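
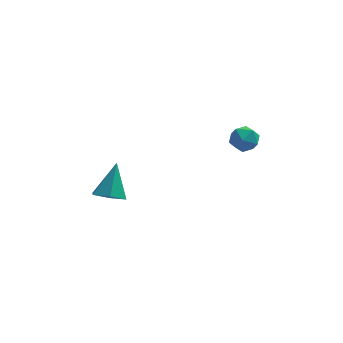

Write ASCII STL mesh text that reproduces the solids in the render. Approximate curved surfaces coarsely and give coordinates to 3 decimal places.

solid 
facet normal -0.175 -0.552 -0.815
outer loop
vertex -1.107 -0.685 -0.353
vertex -1.69 -0.951 -0.048
vertex -1.732 -0.36 -0.439
endloop
endfacet
facet normal 0.474 0.855 -0.212
outer loop
vertex -1.107 -0.685 -0.353
vertex -1.732 -0.36 -0.439
vertex -1.43 -0.129 1.168
endloop
endfacet
facet normal -0.175 -0.552 -0.815
outer loop
vertex -1.732 -0.36 -0.439
vertex -1.69 -0.951 -0.048
vertex -2.315 -0.626 -0.134
endloop
endfacet
facet normal -0.435 0.899 -0.047
outer loop
vertex -1.732 -0.36 -0.439
vertex -2.315 -0.626 -0.134
vertex -1.43 -0.129 1.168
endloop
endfacet
facet normal -0.175 -0.552 -0.815
outer loop
vertex -2.315 -0.626 -0.134
vertex -1.69 -0.951 -0.048
vertex -2.273 -1.217 0.257
endloop
endfacet
facet normal -0.842 0.255 0.475
outer loop
vertex -2.315 -0.626 -0.134
vertex -2.273 -1.217 0.257
vertex -1.43 -0.129 1.168
endloop
endfacet
facet normal -0.175 -0.552 -0.815
outer loop
vertex -2.273 -1.217 0.257
vertex -1.69 -0.951 -0.048
vertex -1.648 -1.542 0.343
endloop
endfacet
facet normal -0.341 -0.434 0.834
outer loop
vertex -2.273 -1.217 0.257
vertex -1.648 -1.542 0.343
vertex -1.43 -0.129 1.168
endloop
endfacet
facet normal -0.175 -0.552 -0.815
outer loop
vertex -1.648 -1.542 0.343
vertex -1.69 -0.951 -0.048
vertex -1.065 -1.276 0.038
endloop
endfacet
facet normal 0.568 -0.478 0.669
outer loop
vertex -1.648 -1.542 0.343
vertex -1.065 -1.276 0.038
vertex -1.43 -0.129 1.168
endloop
endfacet
facet normal -0.175 -0.552 -0.815
outer loop
vertex -1.065 -1.276 0.038
vertex -1.69 -0.951 -0.048
vertex -1.107 -0.685 -0.353
endloop
endfacet
facet normal 0.975 0.166 0.146
outer loop
vertex -1.065 -1.276 0.038
vertex -1.107 -0.685 -0.353
vertex -1.43 -0.129 1.168
endloop
endfacet
facet normal -0.493 -0.870 -0.009
outer loop
vertex 2.649 0.111 2.132
vertex 3.136 -0.162 1.816
vertex 3.128 -0.164 2.457
endloop
endfacet
facet normal -0.664 -0.487 0.567
outer loop
vertex 2.649 0.111 2.132
vertex 3.128 -0.164 2.457
vertex 2.886 0.396 2.655
endloop
endfacet
facet normal -0.928 0.138 0.345
outer loop
vertex 2.649 0.111 2.132
vertex 2.886 0.396 2.655
vertex 2.745 0.745 2.136
endloop
endfacet
facet normal -0.919 0.141 -0.368
outer loop
vertex 2.649 0.111 2.132
vertex 2.745 0.745 2.136
vertex 2.9 0.4 1.617
endloop
endfacet
facet normal -0.651 -0.481 -0.587
outer loop
vertex 2.649 0.111 2.132
vertex 2.9 0.4 1.617
vertex 3.136 -0.162 1.816
endloop
endfacet
facet normal -0.066 -0.358 0.931
outer loop
vertex 2.886 0.396 2.655
vertex 3.128 -0.164 2.457
vertex 3.52 0.3 2.663
endloop
endfacet
facet normal 0.212 -0.977 -0.000
outer loop
vertex 3.128 -0.164 2.457
vertex 3.136 -0.162 1.816
vertex 3.675 -0.045 2.144
endloop
endfacet
facet normal -0.041 -0.349 -0.936
outer loop
vertex 3.136 -0.162 1.816
vertex 2.9 0.4 1.617
vertex 3.534 0.304 1.625
endloop
endfacet
facet normal -0.476 0.660 -0.581
outer loop
vertex 2.9 0.4 1.617
vertex 2.745 0.745 2.136
vertex 3.292 0.864 1.823
endloop
endfacet
facet normal -0.491 0.655 0.574
outer loop
vertex 2.745 0.745 2.136
vertex 2.886 0.396 2.655
vertex 3.284 0.862 2.464
endloop
endfacet
facet normal 0.919 -0.141 0.368
outer loop
vertex 3.771 0.589 2.148
vertex 3.52 0.3 2.663
vertex 3.675 -0.045 2.144
endloop
endfacet
facet normal 0.928 -0.138 -0.345
outer loop
vertex 3.771 0.589 2.148
vertex 3.675 -0.045 2.144
vertex 3.534 0.304 1.625
endloop
endfacet
facet normal 0.664 0.487 -0.567
outer loop
vertex 3.771 0.589 2.148
vertex 3.534 0.304 1.625
vertex 3.292 0.864 1.823
endloop
endfacet
facet normal 0.493 0.870 0.009
outer loop
vertex 3.771 0.589 2.148
vertex 3.292 0.864 1.823
vertex 3.284 0.862 2.464
endloop
endfacet
facet normal 0.651 0.481 0.587
outer loop
vertex 3.771 0.589 2.148
vertex 3.284 0.862 2.464
vertex 3.52 0.3 2.663
endloop
endfacet
facet normal 0.476 -0.660 0.581
outer loop
vertex 3.675 -0.045 2.144
vertex 3.52 0.3 2.663
vertex 3.128 -0.164 2.457
endloop
endfacet
facet normal 0.491 -0.655 -0.574
outer loop
vertex 3.534 0.304 1.625
vertex 3.675 -0.045 2.144
vertex 3.136 -0.162 1.816
endloop
endfacet
facet normal 0.066 0.358 -0.931
outer loop
vertex 3.292 0.864 1.823
vertex 3.534 0.304 1.625
vertex 2.9 0.4 1.617
endloop
endfacet
facet normal -0.212 0.977 0.000
outer loop
vertex 3.284 0.862 2.464
vertex 3.292 0.864 1.823
vertex 2.745 0.745 2.136
endloop
endfacet
facet normal 0.041 0.349 0.936
outer loop
vertex 3.52 0.3 2.663
vertex 3.284 0.862 2.464
vertex 2.886 0.396 2.655
endloop
endfacet

endsolid


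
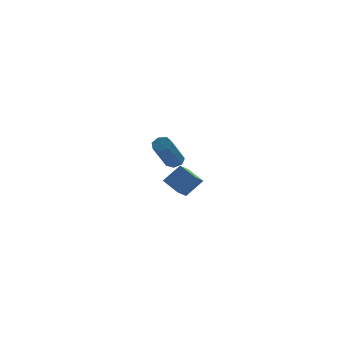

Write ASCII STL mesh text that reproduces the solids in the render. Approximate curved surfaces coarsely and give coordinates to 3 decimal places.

solid 
facet normal -0.552 0.732 0.399
outer loop
vertex -0.056 -3.367 0.747
vertex 0.73 -3.242 1.605
vertex 0.379 -2.775 0.263
endloop
endfacet
facet normal -0.672 -0.106 -0.733
outer loop
vertex 0.97 -3.558 -0.165
vertex -0.056 -3.367 0.747
vertex 0.379 -2.775 0.263
endloop
endfacet
facet normal -0.552 0.732 0.399
outer loop
vertex 0.379 -2.775 0.263
vertex 0.73 -3.242 1.605
vertex 1.165 -2.65 1.121
endloop
endfacet
facet normal 0.494 0.673 -0.550
outer loop
vertex 1.165 -2.65 1.121
vertex 0.97 -3.558 -0.165
vertex 0.379 -2.775 0.263
endloop
endfacet
facet normal -0.494 -0.673 0.550
outer loop
vertex -0.056 -3.367 0.747
vertex 1.321 -4.025 1.177
vertex 0.73 -3.242 1.605
endloop
endfacet
facet normal -0.672 -0.106 -0.733
outer loop
vertex 0.535 -4.15 0.319
vertex -0.056 -3.367 0.747
vertex 0.97 -3.558 -0.165
endloop
endfacet
facet normal -0.494 -0.673 0.550
outer loop
vertex 0.535 -4.15 0.319
vertex 1.321 -4.025 1.177
vertex -0.056 -3.367 0.747
endloop
endfacet
facet normal 0.672 0.106 0.733
outer loop
vertex 0.73 -3.242 1.605
vertex 1.321 -4.025 1.177
vertex 1.165 -2.65 1.121
endloop
endfacet
facet normal 0.494 0.673 -0.550
outer loop
vertex 1.756 -3.433 0.693
vertex 0.97 -3.558 -0.165
vertex 1.165 -2.65 1.121
endloop
endfacet
facet normal 0.672 0.106 0.733
outer loop
vertex 1.165 -2.65 1.121
vertex 1.321 -4.025 1.177
vertex 1.756 -3.433 0.693
endloop
endfacet
facet normal 0.552 -0.732 -0.399
outer loop
vertex 1.756 -3.433 0.693
vertex 0.535 -4.15 0.319
vertex 0.97 -3.558 -0.165
endloop
endfacet
facet normal 0.552 -0.732 -0.399
outer loop
vertex 1.321 -4.025 1.177
vertex 0.535 -4.15 0.319
vertex 1.756 -3.433 0.693
endloop
endfacet
facet normal 0.359 0.537 -0.764
outer loop
vertex 1.531 3.183 -0.36
vertex 1.046 3.268 -0.528
vertex 1.329 3.551 -0.196
endloop
endfacet
facet normal 0.819 0.211 0.534
outer loop
vertex 1.531 3.183 -0.36
vertex 1.329 3.551 -0.196
vertex 0.799 2.087 1.196
endloop
endfacet
facet normal 0.818 0.212 0.534
outer loop
vertex 0.799 2.087 1.196
vertex 1.329 3.551 -0.196
vertex 0.596 2.455 1.361
endloop
endfacet
facet normal -0.358 -0.539 0.762
outer loop
vertex 0.799 2.087 1.196
vertex 0.596 2.455 1.361
vertex 0.314 2.172 1.028
endloop
endfacet
facet normal 0.360 0.536 -0.764
outer loop
vertex 1.329 3.551 -0.196
vertex 1.046 3.268 -0.528
vertex 0.914 3.707 -0.282
endloop
endfacet
facet normal 0.161 0.770 0.618
outer loop
vertex 1.329 3.551 -0.196
vertex 0.914 3.707 -0.282
vertex 0.596 2.455 1.361
endloop
endfacet
facet normal 0.160 0.770 0.618
outer loop
vertex 0.596 2.455 1.361
vertex 0.914 3.707 -0.282
vertex 0.181 2.61 1.275
endloop
endfacet
facet normal -0.359 -0.539 0.762
outer loop
vertex 0.596 2.455 1.361
vertex 0.181 2.61 1.275
vertex 0.314 2.172 1.028
endloop
endfacet
facet normal 0.359 0.536 -0.764
outer loop
vertex 0.914 3.707 -0.282
vertex 1.046 3.268 -0.528
vertex 0.598 3.532 -0.553
endloop
endfacet
facet normal -0.618 0.749 0.237
outer loop
vertex 0.914 3.707 -0.282
vertex 0.598 3.532 -0.553
vertex 0.181 2.61 1.275
endloop
endfacet
facet normal -0.620 0.748 0.236
outer loop
vertex 0.181 2.61 1.275
vertex 0.598 3.532 -0.553
vertex -0.134 2.435 1.003
endloop
endfacet
facet normal -0.359 -0.539 0.762
outer loop
vertex 0.181 2.61 1.275
vertex -0.134 2.435 1.003
vertex 0.314 2.172 1.028
endloop
endfacet
facet normal 0.359 0.537 -0.763
outer loop
vertex 0.598 3.532 -0.553
vertex 1.046 3.268 -0.528
vertex 0.62 3.158 -0.806
endloop
endfacet
facet normal -0.932 0.164 -0.323
outer loop
vertex 0.598 3.532 -0.553
vertex 0.62 3.158 -0.806
vertex -0.134 2.435 1.003
endloop
endfacet
facet normal -0.932 0.163 -0.323
outer loop
vertex -0.134 2.435 1.003
vertex 0.62 3.158 -0.806
vertex -0.112 2.062 0.751
endloop
endfacet
facet normal -0.358 -0.537 0.764
outer loop
vertex -0.134 2.435 1.003
vertex -0.112 2.062 0.751
vertex 0.314 2.172 1.028
endloop
endfacet
facet normal 0.359 0.538 -0.763
outer loop
vertex 0.62 3.158 -0.806
vertex 1.046 3.268 -0.528
vertex 0.963 2.868 -0.849
endloop
endfacet
facet normal -0.542 -0.546 -0.639
outer loop
vertex 0.62 3.158 -0.806
vertex 0.963 2.868 -0.849
vertex -0.112 2.062 0.751
endloop
endfacet
facet normal -0.544 -0.544 -0.639
outer loop
vertex -0.112 2.062 0.751
vertex 0.963 2.868 -0.849
vertex 0.231 1.771 0.707
endloop
endfacet
facet normal -0.358 -0.537 0.764
outer loop
vertex -0.112 2.062 0.751
vertex 0.231 1.771 0.707
vertex 0.314 2.172 1.028
endloop
endfacet
facet normal 0.358 0.538 -0.763
outer loop
vertex 0.963 2.868 -0.849
vertex 1.046 3.268 -0.528
vertex 1.368 2.879 -0.651
endloop
endfacet
facet normal 0.255 -0.843 -0.474
outer loop
vertex 0.963 2.868 -0.849
vertex 1.368 2.879 -0.651
vertex 0.231 1.771 0.707
endloop
endfacet
facet normal 0.255 -0.843 -0.474
outer loop
vertex 0.231 1.771 0.707
vertex 1.368 2.879 -0.651
vertex 0.636 1.782 0.905
endloop
endfacet
facet normal -0.359 -0.537 0.764
outer loop
vertex 0.231 1.771 0.707
vertex 0.636 1.782 0.905
vertex 0.314 2.172 1.028
endloop
endfacet
facet normal 0.359 0.538 -0.763
outer loop
vertex 1.368 2.879 -0.651
vertex 1.046 3.268 -0.528
vertex 1.531 3.183 -0.36
endloop
endfacet
facet normal 0.861 -0.507 0.047
outer loop
vertex 1.368 2.879 -0.651
vertex 1.531 3.183 -0.36
vertex 0.636 1.782 0.905
endloop
endfacet
facet normal 0.861 -0.506 0.048
outer loop
vertex 0.636 1.782 0.905
vertex 1.531 3.183 -0.36
vertex 0.799 2.087 1.196
endloop
endfacet
facet normal -0.359 -0.537 0.764
outer loop
vertex 0.636 1.782 0.905
vertex 0.799 2.087 1.196
vertex 0.314 2.172 1.028
endloop
endfacet

endsolid


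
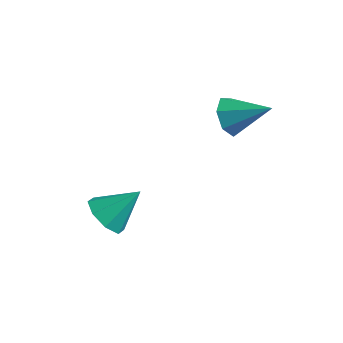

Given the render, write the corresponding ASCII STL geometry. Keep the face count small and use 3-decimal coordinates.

solid 
facet normal -0.504 -0.566 -0.653
outer loop
vertex -3.592 -2.316 -4.089
vertex -4.433 -1.908 -3.794
vertex -3.768 -1.704 -4.484
endloop
endfacet
facet normal 0.970 0.159 -0.185
outer loop
vertex -3.592 -2.316 -4.089
vertex -3.768 -1.704 -4.484
vertex -3.547 -0.912 -2.646
endloop
endfacet
facet normal -0.503 -0.566 -0.653
outer loop
vertex -3.768 -1.704 -4.484
vertex -4.433 -1.908 -3.794
vertex -4.333 -1.211 -4.476
endloop
endfacet
facet normal 0.606 0.701 -0.375
outer loop
vertex -3.768 -1.704 -4.484
vertex -4.333 -1.211 -4.476
vertex -3.547 -0.912 -2.646
endloop
endfacet
facet normal -0.503 -0.566 -0.653
outer loop
vertex -4.333 -1.211 -4.476
vertex -4.433 -1.908 -3.794
vertex -4.957 -1.127 -4.068
endloop
endfacet
facet normal 0.021 0.985 -0.170
outer loop
vertex -4.333 -1.211 -4.476
vertex -4.957 -1.127 -4.068
vertex -3.547 -0.912 -2.646
endloop
endfacet
facet normal -0.503 -0.566 -0.653
outer loop
vertex -4.957 -1.127 -4.068
vertex -4.433 -1.908 -3.794
vertex -5.274 -1.5 -3.5
endloop
endfacet
facet normal -0.440 0.843 0.308
outer loop
vertex -4.957 -1.127 -4.068
vertex -5.274 -1.5 -3.5
vertex -3.547 -0.912 -2.646
endloop
endfacet
facet normal -0.503 -0.567 -0.652
outer loop
vertex -5.274 -1.5 -3.5
vertex -4.433 -1.908 -3.794
vertex -5.098 -2.112 -3.104
endloop
endfacet
facet normal -0.509 0.360 0.782
outer loop
vertex -5.274 -1.5 -3.5
vertex -5.098 -2.112 -3.104
vertex -3.547 -0.912 -2.646
endloop
endfacet
facet normal -0.504 -0.566 -0.653
outer loop
vertex -5.098 -2.112 -3.104
vertex -4.433 -1.908 -3.794
vertex -4.533 -2.605 -3.113
endloop
endfacet
facet normal -0.145 -0.184 0.972
outer loop
vertex -5.098 -2.112 -3.104
vertex -4.533 -2.605 -3.113
vertex -3.547 -0.912 -2.646
endloop
endfacet
facet normal -0.504 -0.566 -0.653
outer loop
vertex -4.533 -2.605 -3.113
vertex -4.433 -1.908 -3.794
vertex -3.909 -2.69 -3.521
endloop
endfacet
facet normal 0.438 -0.467 0.768
outer loop
vertex -4.533 -2.605 -3.113
vertex -3.909 -2.69 -3.521
vertex -3.547 -0.912 -2.646
endloop
endfacet
facet normal -0.503 -0.565 -0.653
outer loop
vertex -3.909 -2.69 -3.521
vertex -4.433 -1.908 -3.794
vertex -3.592 -2.316 -4.089
endloop
endfacet
facet normal 0.901 -0.325 0.288
outer loop
vertex -3.909 -2.69 -3.521
vertex -3.592 -2.316 -4.089
vertex -3.547 -0.912 -2.646
endloop
endfacet
facet normal -0.832 -0.251 -0.494
outer loop
vertex -1.566 2.98 -0.953
vertex -1.954 2.726 -0.17
vertex -1.964 3.543 -0.569
endloop
endfacet
facet normal 0.546 0.700 -0.460
outer loop
vertex -1.566 2.98 -0.953
vertex -1.964 3.543 -0.569
vertex -0.406 3.194 0.75
endloop
endfacet
facet normal -0.832 -0.252 -0.495
outer loop
vertex -1.964 3.543 -0.569
vertex -1.954 2.726 -0.17
vertex -2.355 3.491 0.115
endloop
endfacet
facet normal 0.106 0.985 0.135
outer loop
vertex -1.964 3.543 -0.569
vertex -2.355 3.491 0.115
vertex -0.406 3.194 0.75
endloop
endfacet
facet normal -0.832 -0.252 -0.494
outer loop
vertex -2.355 3.491 0.115
vertex -1.954 2.726 -0.17
vertex -2.444 2.863 0.585
endloop
endfacet
facet normal -0.161 0.606 0.779
outer loop
vertex -2.355 3.491 0.115
vertex -2.444 2.863 0.585
vertex -0.406 3.194 0.75
endloop
endfacet
facet normal -0.832 -0.252 -0.494
outer loop
vertex -2.444 2.863 0.585
vertex -1.954 2.726 -0.17
vertex -2.164 2.131 0.487
endloop
endfacet
facet normal -0.055 -0.153 0.987
outer loop
vertex -2.444 2.863 0.585
vertex -2.164 2.131 0.487
vertex -0.406 3.194 0.75
endloop
endfacet
facet normal -0.832 -0.252 -0.494
outer loop
vertex -2.164 2.131 0.487
vertex -1.954 2.726 -0.17
vertex -1.726 1.847 -0.106
endloop
endfacet
facet normal 0.346 -0.721 0.601
outer loop
vertex -2.164 2.131 0.487
vertex -1.726 1.847 -0.106
vertex -0.406 3.194 0.75
endloop
endfacet
facet normal -0.832 -0.252 -0.494
outer loop
vertex -1.726 1.847 -0.106
vertex -1.954 2.726 -0.17
vertex -1.46 2.225 -0.746
endloop
endfacet
facet normal 0.739 -0.668 -0.088
outer loop
vertex -1.726 1.847 -0.106
vertex -1.46 2.225 -0.746
vertex -0.406 3.194 0.75
endloop
endfacet
facet normal -0.832 -0.252 -0.494
outer loop
vertex -1.46 2.225 -0.746
vertex -1.954 2.726 -0.17
vertex -1.566 2.98 -0.953
endloop
endfacet
facet normal 0.828 -0.037 -0.559
outer loop
vertex -1.46 2.225 -0.746
vertex -1.566 2.98 -0.953
vertex -0.406 3.194 0.75
endloop
endfacet

endsolid


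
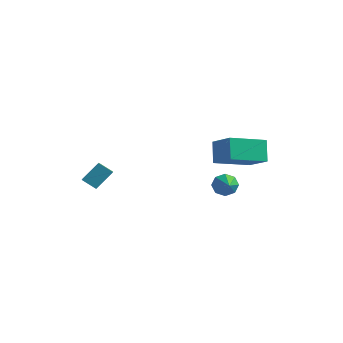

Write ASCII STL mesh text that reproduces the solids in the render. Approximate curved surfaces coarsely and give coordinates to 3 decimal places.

solid 
facet normal -0.497 -0.824 0.274
outer loop
vertex 3.262 0.707 3.152
vertex 2.799 1.357 4.266
vertex 1.911 1.233 2.284
endloop
endfacet
facet normal 0.337 -0.475 -0.813
outer loop
vertex 2.981 3.003 1.694
vertex 3.262 0.707 3.152
vertex 1.911 1.233 2.284
endloop
endfacet
facet normal -0.498 -0.823 0.274
outer loop
vertex 1.911 1.233 2.284
vertex 2.799 1.357 4.266
vertex 1.449 1.884 3.398
endloop
endfacet
facet normal -0.799 0.312 -0.514
outer loop
vertex 1.449 1.884 3.398
vertex 2.981 3.003 1.694
vertex 1.911 1.233 2.284
endloop
endfacet
facet normal 0.799 -0.312 0.514
outer loop
vertex 3.262 0.707 3.152
vertex 3.869 3.127 3.676
vertex 2.799 1.357 4.266
endloop
endfacet
facet normal 0.337 -0.475 -0.813
outer loop
vertex 4.331 2.476 2.562
vertex 3.262 0.707 3.152
vertex 2.981 3.003 1.694
endloop
endfacet
facet normal 0.799 -0.312 0.514
outer loop
vertex 4.331 2.476 2.562
vertex 3.869 3.127 3.676
vertex 3.262 0.707 3.152
endloop
endfacet
facet normal -0.337 0.475 0.813
outer loop
vertex 2.799 1.357 4.266
vertex 3.869 3.127 3.676
vertex 1.449 1.884 3.398
endloop
endfacet
facet normal -0.799 0.312 -0.514
outer loop
vertex 2.518 3.653 2.808
vertex 2.981 3.003 1.694
vertex 1.449 1.884 3.398
endloop
endfacet
facet normal -0.337 0.475 0.813
outer loop
vertex 1.449 1.884 3.398
vertex 3.869 3.127 3.676
vertex 2.518 3.653 2.808
endloop
endfacet
facet normal 0.497 0.823 -0.274
outer loop
vertex 2.518 3.653 2.808
vertex 4.331 2.476 2.562
vertex 2.981 3.003 1.694
endloop
endfacet
facet normal 0.497 0.823 -0.275
outer loop
vertex 3.869 3.127 3.676
vertex 4.331 2.476 2.562
vertex 2.518 3.653 2.808
endloop
endfacet
facet normal -0.628 0.658 -0.415
outer loop
vertex 2.088 3.051 -0.605
vertex 1.59 2.888 -0.111
vertex 2.125 3.369 -0.157
endloop
endfacet
facet normal 0.982 0.106 -0.156
outer loop
vertex 2.088 3.051 -0.605
vertex 2.125 3.369 -0.157
vertex 2.35 2.092 0.391
endloop
endfacet
facet normal -0.628 0.659 -0.415
outer loop
vertex 2.125 3.369 -0.157
vertex 1.59 2.888 -0.111
vertex 1.848 3.405 0.319
endloop
endfacet
facet normal 0.824 0.340 0.454
outer loop
vertex 2.125 3.369 -0.157
vertex 1.848 3.405 0.319
vertex 2.35 2.092 0.391
endloop
endfacet
facet normal -0.626 0.659 -0.416
outer loop
vertex 1.848 3.405 0.319
vertex 1.59 2.888 -0.111
vertex 1.42 3.139 0.542
endloop
endfacet
facet normal 0.360 0.188 0.914
outer loop
vertex 1.848 3.405 0.319
vertex 1.42 3.139 0.542
vertex 2.35 2.092 0.391
endloop
endfacet
facet normal -0.627 0.658 -0.416
outer loop
vertex 1.42 3.139 0.542
vertex 1.59 2.888 -0.111
vertex 1.092 2.726 0.383
endloop
endfacet
facet normal -0.137 -0.259 0.956
outer loop
vertex 1.42 3.139 0.542
vertex 1.092 2.726 0.383
vertex 2.35 2.092 0.391
endloop
endfacet
facet normal -0.627 0.659 -0.416
outer loop
vertex 1.092 2.726 0.383
vertex 1.59 2.888 -0.111
vertex 1.056 2.408 -0.066
endloop
endfacet
facet normal -0.377 -0.741 0.555
outer loop
vertex 1.092 2.726 0.383
vertex 1.056 2.408 -0.066
vertex 2.35 2.092 0.391
endloop
endfacet
facet normal -0.627 0.659 -0.416
outer loop
vertex 1.056 2.408 -0.066
vertex 1.59 2.888 -0.111
vertex 1.333 2.372 -0.541
endloop
endfacet
facet normal -0.219 -0.974 -0.054
outer loop
vertex 1.056 2.408 -0.066
vertex 1.333 2.372 -0.541
vertex 2.35 2.092 0.391
endloop
endfacet
facet normal -0.628 0.658 -0.415
outer loop
vertex 1.333 2.372 -0.541
vertex 1.59 2.888 -0.111
vertex 1.76 2.638 -0.765
endloop
endfacet
facet normal 0.244 -0.823 -0.513
outer loop
vertex 1.333 2.372 -0.541
vertex 1.76 2.638 -0.765
vertex 2.35 2.092 0.391
endloop
endfacet
facet normal -0.627 0.659 -0.415
outer loop
vertex 1.76 2.638 -0.765
vertex 1.59 2.888 -0.111
vertex 2.088 3.051 -0.605
endloop
endfacet
facet normal 0.742 -0.374 -0.556
outer loop
vertex 1.76 2.638 -0.765
vertex 2.088 3.051 -0.605
vertex 2.35 2.092 0.391
endloop
endfacet
facet normal -0.528 0.733 -0.429
outer loop
vertex -4.134 -1.661 0.613
vertex -3.709 -0.805 1.553
vertex -3.401 -1.443 0.084
endloop
endfacet
facet normal -0.317 -0.638 -0.702
outer loop
vertex -2.831 -2.235 0.547
vertex -4.134 -1.661 0.613
vertex -3.401 -1.443 0.084
endloop
endfacet
facet normal -0.528 0.733 -0.429
outer loop
vertex -3.401 -1.443 0.084
vertex -3.709 -0.805 1.553
vertex -2.976 -0.587 1.024
endloop
endfacet
facet normal 0.788 0.234 -0.569
outer loop
vertex -2.976 -0.587 1.024
vertex -2.831 -2.235 0.547
vertex -3.401 -1.443 0.084
endloop
endfacet
facet normal -0.788 -0.234 0.569
outer loop
vertex -4.134 -1.661 0.613
vertex -3.139 -1.597 2.016
vertex -3.709 -0.805 1.553
endloop
endfacet
facet normal -0.317 -0.638 -0.702
outer loop
vertex -3.564 -2.453 1.076
vertex -4.134 -1.661 0.613
vertex -2.831 -2.235 0.547
endloop
endfacet
facet normal -0.788 -0.234 0.569
outer loop
vertex -3.564 -2.453 1.076
vertex -3.139 -1.597 2.016
vertex -4.134 -1.661 0.613
endloop
endfacet
facet normal 0.317 0.638 0.702
outer loop
vertex -3.709 -0.805 1.553
vertex -3.139 -1.597 2.016
vertex -2.976 -0.587 1.024
endloop
endfacet
facet normal 0.788 0.234 -0.569
outer loop
vertex -2.406 -1.379 1.487
vertex -2.831 -2.235 0.547
vertex -2.976 -0.587 1.024
endloop
endfacet
facet normal 0.317 0.638 0.702
outer loop
vertex -2.976 -0.587 1.024
vertex -3.139 -1.597 2.016
vertex -2.406 -1.379 1.487
endloop
endfacet
facet normal 0.528 -0.733 0.429
outer loop
vertex -2.406 -1.379 1.487
vertex -3.564 -2.453 1.076
vertex -2.831 -2.235 0.547
endloop
endfacet
facet normal 0.528 -0.733 0.429
outer loop
vertex -3.139 -1.597 2.016
vertex -3.564 -2.453 1.076
vertex -2.406 -1.379 1.487
endloop
endfacet

endsolid


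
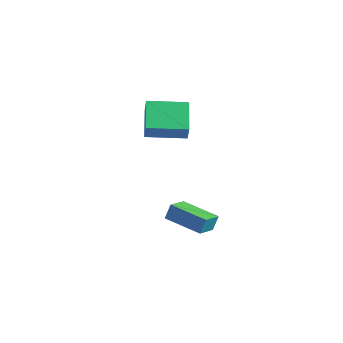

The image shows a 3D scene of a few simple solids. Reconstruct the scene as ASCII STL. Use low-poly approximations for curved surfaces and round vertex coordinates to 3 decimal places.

solid 
facet normal -0.979 -0.143 0.148
outer loop
vertex -1.79 -2.238 -2.492
vertex -2.031 -1.037 -2.926
vertex -1.873 -2.568 -3.358
endloop
endfacet
facet normal 0.186 -0.924 0.334
outer loop
vertex 0.211 -2.263 -3.674
vertex -1.79 -2.238 -2.492
vertex -1.873 -2.568 -3.358
endloop
endfacet
facet normal -0.979 -0.143 0.148
outer loop
vertex -1.873 -2.568 -3.358
vertex -2.031 -1.037 -2.926
vertex -2.114 -1.366 -3.792
endloop
endfacet
facet normal -0.089 -0.354 -0.931
outer loop
vertex -2.114 -1.366 -3.792
vertex 0.211 -2.263 -3.674
vertex -1.873 -2.568 -3.358
endloop
endfacet
facet normal 0.089 0.354 0.931
outer loop
vertex -1.79 -2.238 -2.492
vertex 0.053 -0.732 -3.242
vertex -2.031 -1.037 -2.926
endloop
endfacet
facet normal 0.185 -0.924 0.333
outer loop
vertex 0.294 -1.934 -2.808
vertex -1.79 -2.238 -2.492
vertex 0.211 -2.263 -3.674
endloop
endfacet
facet normal 0.090 0.354 0.931
outer loop
vertex 0.294 -1.934 -2.808
vertex 0.053 -0.732 -3.242
vertex -1.79 -2.238 -2.492
endloop
endfacet
facet normal -0.186 0.924 -0.333
outer loop
vertex -2.031 -1.037 -2.926
vertex 0.053 -0.732 -3.242
vertex -2.114 -1.366 -3.792
endloop
endfacet
facet normal -0.089 -0.354 -0.931
outer loop
vertex -0.03 -1.062 -4.108
vertex 0.211 -2.263 -3.674
vertex -2.114 -1.366 -3.792
endloop
endfacet
facet normal -0.185 0.924 -0.334
outer loop
vertex -2.114 -1.366 -3.792
vertex 0.053 -0.732 -3.242
vertex -0.03 -1.062 -4.108
endloop
endfacet
facet normal 0.979 0.143 -0.148
outer loop
vertex -0.03 -1.062 -4.108
vertex 0.294 -1.934 -2.808
vertex 0.211 -2.263 -3.674
endloop
endfacet
facet normal 0.979 0.143 -0.148
outer loop
vertex 0.053 -0.732 -3.242
vertex 0.294 -1.934 -2.808
vertex -0.03 -1.062 -4.108
endloop
endfacet
facet normal -0.600 0.646 0.472
outer loop
vertex -3.621 -2.028 4.16
vertex -2.133 -0.539 4.015
vertex -4.01 -1.728 3.254
endloop
endfacet
facet normal -0.705 -0.706 0.069
outer loop
vertex -2.827 -3.001 2.325
vertex -3.621 -2.028 4.16
vertex -4.01 -1.728 3.254
endloop
endfacet
facet normal -0.600 0.646 0.471
outer loop
vertex -4.01 -1.728 3.254
vertex -2.133 -0.539 4.015
vertex -2.521 -0.239 3.109
endloop
endfacet
facet normal -0.377 0.291 -0.879
outer loop
vertex -2.521 -0.239 3.109
vertex -2.827 -3.001 2.325
vertex -4.01 -1.728 3.254
endloop
endfacet
facet normal 0.377 -0.291 0.879
outer loop
vertex -3.621 -2.028 4.16
vertex -0.95 -1.812 3.086
vertex -2.133 -0.539 4.015
endloop
endfacet
facet normal -0.706 -0.705 0.069
outer loop
vertex -2.439 -3.301 3.231
vertex -3.621 -2.028 4.16
vertex -2.827 -3.001 2.325
endloop
endfacet
facet normal 0.377 -0.291 0.879
outer loop
vertex -2.439 -3.301 3.231
vertex -0.95 -1.812 3.086
vertex -3.621 -2.028 4.16
endloop
endfacet
facet normal 0.705 0.705 -0.068
outer loop
vertex -2.133 -0.539 4.015
vertex -0.95 -1.812 3.086
vertex -2.521 -0.239 3.109
endloop
endfacet
facet normal -0.377 0.291 -0.879
outer loop
vertex -1.339 -1.512 2.18
vertex -2.827 -3.001 2.325
vertex -2.521 -0.239 3.109
endloop
endfacet
facet normal 0.705 0.705 -0.069
outer loop
vertex -2.521 -0.239 3.109
vertex -0.95 -1.812 3.086
vertex -1.339 -1.512 2.18
endloop
endfacet
facet normal 0.601 -0.646 -0.471
outer loop
vertex -1.339 -1.512 2.18
vertex -2.439 -3.301 3.231
vertex -2.827 -3.001 2.325
endloop
endfacet
facet normal 0.600 -0.646 -0.472
outer loop
vertex -0.95 -1.812 3.086
vertex -2.439 -3.301 3.231
vertex -1.339 -1.512 2.18
endloop
endfacet

endsolid


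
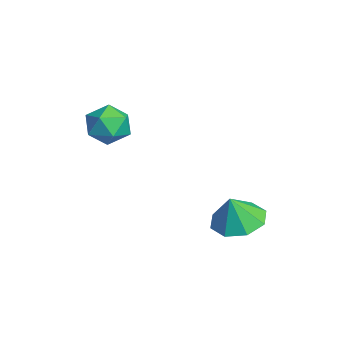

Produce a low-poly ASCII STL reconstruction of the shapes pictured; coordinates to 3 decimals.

solid 
facet normal 0.293 0.140 0.946
outer loop
vertex -2.898 -2.692 2.042
vertex -3.506 -3.109 2.292
vertex -2.83 -3.462 2.135
endloop
endfacet
facet normal 0.852 0.136 0.505
outer loop
vertex -2.898 -2.692 2.042
vertex -2.83 -3.462 2.135
vertex -2.517 -3.116 1.513
endloop
endfacet
facet normal 0.757 0.653 0.022
outer loop
vertex -2.898 -2.692 2.042
vertex -2.517 -3.116 1.513
vertex -2.999 -2.549 1.284
endloop
endfacet
facet normal 0.137 0.977 0.166
outer loop
vertex -2.898 -2.692 2.042
vertex -2.999 -2.549 1.284
vertex -3.611 -2.545 1.766
endloop
endfacet
facet normal -0.149 0.659 0.737
outer loop
vertex -2.898 -2.692 2.042
vertex -3.611 -2.545 1.766
vertex -3.506 -3.109 2.292
endloop
endfacet
facet normal 0.858 -0.489 0.160
outer loop
vertex -2.517 -3.116 1.513
vertex -2.83 -3.462 2.135
vertex -2.889 -3.795 1.434
endloop
endfacet
facet normal -0.049 -0.483 0.875
outer loop
vertex -2.83 -3.462 2.135
vertex -3.506 -3.109 2.292
vertex -3.501 -3.791 1.916
endloop
endfacet
facet normal -0.765 0.357 0.536
outer loop
vertex -3.506 -3.109 2.292
vertex -3.611 -2.545 1.766
vertex -3.983 -3.224 1.687
endloop
endfacet
facet normal -0.300 0.871 -0.389
outer loop
vertex -3.611 -2.545 1.766
vertex -2.999 -2.549 1.284
vertex -3.67 -2.878 1.065
endloop
endfacet
facet normal 0.703 0.347 -0.620
outer loop
vertex -2.999 -2.549 1.284
vertex -2.517 -3.116 1.513
vertex -2.994 -3.231 0.908
endloop
endfacet
facet normal -0.137 -0.977 -0.166
outer loop
vertex -3.602 -3.648 1.158
vertex -2.889 -3.795 1.434
vertex -3.501 -3.791 1.916
endloop
endfacet
facet normal -0.757 -0.653 -0.022
outer loop
vertex -3.602 -3.648 1.158
vertex -3.501 -3.791 1.916
vertex -3.983 -3.224 1.687
endloop
endfacet
facet normal -0.852 -0.136 -0.505
outer loop
vertex -3.602 -3.648 1.158
vertex -3.983 -3.224 1.687
vertex -3.67 -2.878 1.065
endloop
endfacet
facet normal -0.293 -0.140 -0.946
outer loop
vertex -3.602 -3.648 1.158
vertex -3.67 -2.878 1.065
vertex -2.994 -3.231 0.908
endloop
endfacet
facet normal 0.149 -0.659 -0.737
outer loop
vertex -3.602 -3.648 1.158
vertex -2.994 -3.231 0.908
vertex -2.889 -3.795 1.434
endloop
endfacet
facet normal 0.300 -0.871 0.389
outer loop
vertex -3.501 -3.791 1.916
vertex -2.889 -3.795 1.434
vertex -2.83 -3.462 2.135
endloop
endfacet
facet normal -0.703 -0.347 0.620
outer loop
vertex -3.983 -3.224 1.687
vertex -3.501 -3.791 1.916
vertex -3.506 -3.109 2.292
endloop
endfacet
facet normal -0.858 0.489 -0.160
outer loop
vertex -3.67 -2.878 1.065
vertex -3.983 -3.224 1.687
vertex -3.611 -2.545 1.766
endloop
endfacet
facet normal 0.049 0.483 -0.875
outer loop
vertex -2.994 -3.231 0.908
vertex -3.67 -2.878 1.065
vertex -2.999 -2.549 1.284
endloop
endfacet
facet normal 0.765 -0.357 -0.536
outer loop
vertex -2.889 -3.795 1.434
vertex -2.994 -3.231 0.908
vertex -2.517 -3.116 1.513
endloop
endfacet
facet normal -0.172 0.274 -0.946
outer loop
vertex 0.234 0.277 -1.237
vertex -0.601 0.185 -1.112
vertex -0.048 0.825 -1.027
endloop
endfacet
facet normal 0.814 0.211 0.542
outer loop
vertex 0.234 0.277 -1.237
vertex -0.048 0.825 -1.027
vertex -0.419 -0.105 -0.108
endloop
endfacet
facet normal -0.172 0.274 -0.946
outer loop
vertex -0.048 0.825 -1.027
vertex -0.601 0.185 -1.112
vertex -0.654 0.997 -0.867
endloop
endfacet
facet normal 0.358 0.580 0.732
outer loop
vertex -0.048 0.825 -1.027
vertex -0.654 0.997 -0.867
vertex -0.419 -0.105 -0.108
endloop
endfacet
facet normal -0.172 0.274 -0.946
outer loop
vertex -0.654 0.997 -0.867
vertex -0.601 0.185 -1.112
vertex -1.23 0.694 -0.85
endloop
endfacet
facet normal -0.246 0.514 0.822
outer loop
vertex -0.654 0.997 -0.867
vertex -1.23 0.694 -0.85
vertex -0.419 -0.105 -0.108
endloop
endfacet
facet normal -0.173 0.274 -0.946
outer loop
vertex -1.23 0.694 -0.85
vertex -0.601 0.185 -1.112
vertex -1.437 0.093 -0.986
endloop
endfacet
facet normal -0.647 0.050 0.761
outer loop
vertex -1.23 0.694 -0.85
vertex -1.437 0.093 -0.986
vertex -0.419 -0.105 -0.108
endloop
endfacet
facet normal -0.173 0.274 -0.946
outer loop
vertex -1.437 0.093 -0.986
vertex -0.601 0.185 -1.112
vertex -1.155 -0.455 -1.196
endloop
endfacet
facet normal -0.608 -0.537 0.584
outer loop
vertex -1.437 0.093 -0.986
vertex -1.155 -0.455 -1.196
vertex -0.419 -0.105 -0.108
endloop
endfacet
facet normal -0.172 0.273 -0.946
outer loop
vertex -1.155 -0.455 -1.196
vertex -0.601 0.185 -1.112
vertex -0.548 -0.627 -1.356
endloop
endfacet
facet normal -0.153 -0.906 0.395
outer loop
vertex -1.155 -0.455 -1.196
vertex -0.548 -0.627 -1.356
vertex -0.419 -0.105 -0.108
endloop
endfacet
facet normal -0.172 0.273 -0.946
outer loop
vertex -0.548 -0.627 -1.356
vertex -0.601 0.185 -1.112
vertex 0.027 -0.324 -1.373
endloop
endfacet
facet normal 0.451 -0.839 0.304
outer loop
vertex -0.548 -0.627 -1.356
vertex 0.027 -0.324 -1.373
vertex -0.419 -0.105 -0.108
endloop
endfacet
facet normal -0.172 0.273 -0.946
outer loop
vertex 0.027 -0.324 -1.373
vertex -0.601 0.185 -1.112
vertex 0.234 0.277 -1.237
endloop
endfacet
facet normal 0.852 -0.376 0.365
outer loop
vertex 0.027 -0.324 -1.373
vertex 0.234 0.277 -1.237
vertex -0.419 -0.105 -0.108
endloop
endfacet

endsolid


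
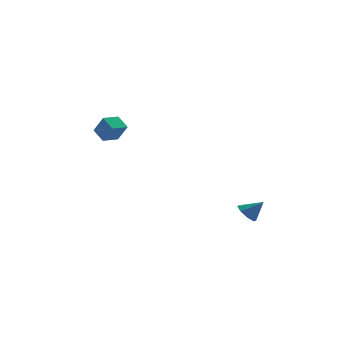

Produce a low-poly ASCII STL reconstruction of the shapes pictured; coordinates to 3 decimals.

solid 
facet normal -0.854 -0.507 0.116
outer loop
vertex -4.239 3.589 4.625
vertex -4.646 4.059 3.681
vertex -3.894 2.894 4.13
endloop
endfacet
facet normal 0.360 -0.416 0.835
outer loop
vertex -3.074 3.381 4.019
vertex -4.239 3.589 4.625
vertex -3.894 2.894 4.13
endloop
endfacet
facet normal -0.854 -0.507 0.116
outer loop
vertex -3.894 2.894 4.13
vertex -4.646 4.059 3.681
vertex -4.301 3.364 3.186
endloop
endfacet
facet normal 0.376 -0.755 -0.538
outer loop
vertex -4.301 3.364 3.186
vertex -3.074 3.381 4.019
vertex -3.894 2.894 4.13
endloop
endfacet
facet normal -0.376 0.755 0.538
outer loop
vertex -4.239 3.589 4.625
vertex -3.826 4.546 3.57
vertex -4.646 4.059 3.681
endloop
endfacet
facet normal 0.360 -0.416 0.835
outer loop
vertex -3.419 4.076 4.514
vertex -4.239 3.589 4.625
vertex -3.074 3.381 4.019
endloop
endfacet
facet normal -0.376 0.755 0.538
outer loop
vertex -3.419 4.076 4.514
vertex -3.826 4.546 3.57
vertex -4.239 3.589 4.625
endloop
endfacet
facet normal -0.360 0.416 -0.835
outer loop
vertex -4.646 4.059 3.681
vertex -3.826 4.546 3.57
vertex -4.301 3.364 3.186
endloop
endfacet
facet normal 0.376 -0.755 -0.538
outer loop
vertex -3.481 3.851 3.075
vertex -3.074 3.381 4.019
vertex -4.301 3.364 3.186
endloop
endfacet
facet normal -0.360 0.416 -0.835
outer loop
vertex -4.301 3.364 3.186
vertex -3.826 4.546 3.57
vertex -3.481 3.851 3.075
endloop
endfacet
facet normal 0.854 0.507 -0.116
outer loop
vertex -3.481 3.851 3.075
vertex -3.419 4.076 4.514
vertex -3.074 3.381 4.019
endloop
endfacet
facet normal 0.854 0.507 -0.116
outer loop
vertex -3.826 4.546 3.57
vertex -3.419 4.076 4.514
vertex -3.481 3.851 3.075
endloop
endfacet
facet normal -0.710 0.157 -0.687
outer loop
vertex 1.851 -2.41 -0.071
vertex 1.464 -2.817 0.236
vertex 1.574 -2.187 0.266
endloop
endfacet
facet normal 0.713 0.689 0.130
outer loop
vertex 1.851 -2.41 -0.071
vertex 1.574 -2.187 0.266
vertex 2.216 -2.983 0.964
endloop
endfacet
facet normal -0.709 0.157 -0.688
outer loop
vertex 1.574 -2.187 0.266
vertex 1.464 -2.817 0.236
vertex 1.232 -2.334 0.585
endloop
endfacet
facet normal 0.254 0.745 0.616
outer loop
vertex 1.574 -2.187 0.266
vertex 1.232 -2.334 0.585
vertex 2.216 -2.983 0.964
endloop
endfacet
facet normal -0.709 0.156 -0.688
outer loop
vertex 1.232 -2.334 0.585
vertex 1.464 -2.817 0.236
vertex 1.026 -2.763 0.7
endloop
endfacet
facet normal -0.148 0.322 0.935
outer loop
vertex 1.232 -2.334 0.585
vertex 1.026 -2.763 0.7
vertex 2.216 -2.983 0.964
endloop
endfacet
facet normal -0.709 0.156 -0.688
outer loop
vertex 1.026 -2.763 0.7
vertex 1.464 -2.817 0.236
vertex 1.077 -3.224 0.543
endloop
endfacet
facet normal -0.263 -0.337 0.904
outer loop
vertex 1.026 -2.763 0.7
vertex 1.077 -3.224 0.543
vertex 2.216 -2.983 0.964
endloop
endfacet
facet normal -0.709 0.155 -0.688
outer loop
vertex 1.077 -3.224 0.543
vertex 1.464 -2.817 0.236
vertex 1.355 -3.447 0.206
endloop
endfacet
facet normal -0.021 -0.842 0.539
outer loop
vertex 1.077 -3.224 0.543
vertex 1.355 -3.447 0.206
vertex 2.216 -2.983 0.964
endloop
endfacet
facet normal -0.710 0.155 -0.687
outer loop
vertex 1.355 -3.447 0.206
vertex 1.464 -2.817 0.236
vertex 1.696 -3.301 -0.113
endloop
endfacet
facet normal 0.436 -0.898 0.055
outer loop
vertex 1.355 -3.447 0.206
vertex 1.696 -3.301 -0.113
vertex 2.216 -2.983 0.964
endloop
endfacet
facet normal -0.709 0.156 -0.688
outer loop
vertex 1.696 -3.301 -0.113
vertex 1.464 -2.817 0.236
vertex 1.902 -2.871 -0.228
endloop
endfacet
facet normal 0.840 -0.473 -0.266
outer loop
vertex 1.696 -3.301 -0.113
vertex 1.902 -2.871 -0.228
vertex 2.216 -2.983 0.964
endloop
endfacet
facet normal -0.709 0.156 -0.688
outer loop
vertex 1.902 -2.871 -0.228
vertex 1.464 -2.817 0.236
vertex 1.851 -2.41 -0.071
endloop
endfacet
facet normal 0.954 0.185 -0.234
outer loop
vertex 1.902 -2.871 -0.228
vertex 1.851 -2.41 -0.071
vertex 2.216 -2.983 0.964
endloop
endfacet

endsolid


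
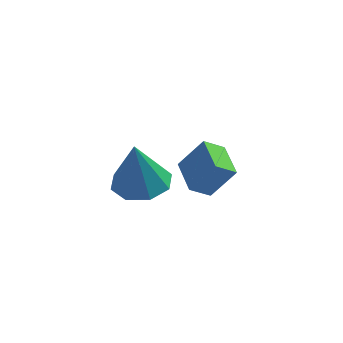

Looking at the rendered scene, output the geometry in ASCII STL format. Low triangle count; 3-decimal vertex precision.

solid 
facet normal 0.111 0.029 -0.993
outer loop
vertex -1.979 -2.885 1.696
vertex -2.973 -3.202 1.576
vertex -2.496 -2.27 1.656
endloop
endfacet
facet normal 0.629 0.563 0.536
outer loop
vertex -1.979 -2.885 1.696
vertex -2.496 -2.27 1.656
vertex -3.187 -3.258 3.504
endloop
endfacet
facet normal 0.110 0.029 -0.994
outer loop
vertex -2.496 -2.27 1.656
vertex -2.973 -3.202 1.576
vertex -3.292 -2.202 1.57
endloop
endfacet
facet normal 0.023 0.878 0.478
outer loop
vertex -2.496 -2.27 1.656
vertex -3.292 -2.202 1.57
vertex -3.187 -3.258 3.504
endloop
endfacet
facet normal 0.111 0.029 -0.993
outer loop
vertex -3.292 -2.202 1.57
vertex -2.973 -3.202 1.576
vertex -3.901 -2.719 1.487
endloop
endfacet
facet normal -0.624 0.671 0.400
outer loop
vertex -3.292 -2.202 1.57
vertex -3.901 -2.719 1.487
vertex -3.187 -3.258 3.504
endloop
endfacet
facet normal 0.110 0.028 -0.994
outer loop
vertex -3.901 -2.719 1.487
vertex -2.973 -3.202 1.576
vertex -3.967 -3.519 1.457
endloop
endfacet
facet normal -0.935 0.064 0.348
outer loop
vertex -3.901 -2.719 1.487
vertex -3.967 -3.519 1.457
vertex -3.187 -3.258 3.504
endloop
endfacet
facet normal 0.110 0.029 -0.994
outer loop
vertex -3.967 -3.519 1.457
vertex -2.973 -3.202 1.576
vertex -3.451 -4.134 1.496
endloop
endfacet
facet normal -0.728 -0.588 0.352
outer loop
vertex -3.967 -3.519 1.457
vertex -3.451 -4.134 1.496
vertex -3.187 -3.258 3.504
endloop
endfacet
facet normal 0.111 0.028 -0.993
outer loop
vertex -3.451 -4.134 1.496
vertex -2.973 -3.202 1.576
vertex -2.654 -4.202 1.583
endloop
endfacet
facet normal -0.122 -0.904 0.410
outer loop
vertex -3.451 -4.134 1.496
vertex -2.654 -4.202 1.583
vertex -3.187 -3.258 3.504
endloop
endfacet
facet normal 0.110 0.028 -0.994
outer loop
vertex -2.654 -4.202 1.583
vertex -2.973 -3.202 1.576
vertex -2.045 -3.685 1.665
endloop
endfacet
facet normal 0.526 -0.697 0.488
outer loop
vertex -2.654 -4.202 1.583
vertex -2.045 -3.685 1.665
vertex -3.187 -3.258 3.504
endloop
endfacet
facet normal 0.111 0.029 -0.993
outer loop
vertex -2.045 -3.685 1.665
vertex -2.973 -3.202 1.576
vertex -1.979 -2.885 1.696
endloop
endfacet
facet normal 0.837 -0.090 0.540
outer loop
vertex -2.045 -3.685 1.665
vertex -1.979 -2.885 1.696
vertex -3.187 -3.258 3.504
endloop
endfacet
facet normal -0.747 -0.284 0.601
outer loop
vertex -0.513 -0.187 -0.366
vertex -0.935 1.214 -0.228
vertex -1.419 -0.342 -1.565
endloop
endfacet
facet normal 0.288 -0.953 -0.094
outer loop
vertex -0.665 -0.054 -2.172
vertex -0.513 -0.187 -0.366
vertex -1.419 -0.342 -1.565
endloop
endfacet
facet normal -0.747 -0.284 0.601
outer loop
vertex -1.419 -0.342 -1.565
vertex -0.935 1.214 -0.228
vertex -1.841 1.06 -1.426
endloop
endfacet
facet normal -0.600 -0.102 -0.794
outer loop
vertex -1.841 1.06 -1.426
vertex -0.665 -0.054 -2.172
vertex -1.419 -0.342 -1.565
endloop
endfacet
facet normal 0.600 0.102 0.794
outer loop
vertex -0.513 -0.187 -0.366
vertex -0.181 1.502 -0.835
vertex -0.935 1.214 -0.228
endloop
endfacet
facet normal 0.287 -0.953 -0.094
outer loop
vertex 0.241 0.1 -0.974
vertex -0.513 -0.187 -0.366
vertex -0.665 -0.054 -2.172
endloop
endfacet
facet normal 0.601 0.102 0.793
outer loop
vertex 0.241 0.1 -0.974
vertex -0.181 1.502 -0.835
vertex -0.513 -0.187 -0.366
endloop
endfacet
facet normal -0.288 0.953 0.095
outer loop
vertex -0.935 1.214 -0.228
vertex -0.181 1.502 -0.835
vertex -1.841 1.06 -1.426
endloop
endfacet
facet normal -0.600 -0.103 -0.793
outer loop
vertex -1.087 1.347 -2.034
vertex -0.665 -0.054 -2.172
vertex -1.841 1.06 -1.426
endloop
endfacet
facet normal -0.287 0.953 0.094
outer loop
vertex -1.841 1.06 -1.426
vertex -0.181 1.502 -0.835
vertex -1.087 1.347 -2.034
endloop
endfacet
facet normal 0.747 0.284 -0.601
outer loop
vertex -1.087 1.347 -2.034
vertex 0.241 0.1 -0.974
vertex -0.665 -0.054 -2.172
endloop
endfacet
facet normal 0.747 0.284 -0.601
outer loop
vertex -0.181 1.502 -0.835
vertex 0.241 0.1 -0.974
vertex -1.087 1.347 -2.034
endloop
endfacet

endsolid


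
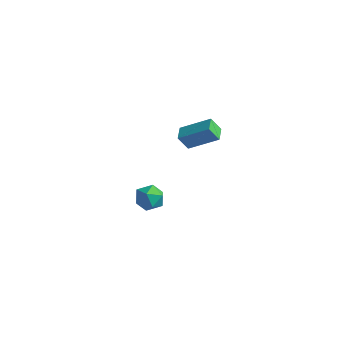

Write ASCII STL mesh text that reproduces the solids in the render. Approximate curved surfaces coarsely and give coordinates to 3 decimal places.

solid 
facet normal -0.346 0.902 -0.259
outer loop
vertex -3.689 0.999 -4.352
vertex -4.19 1.055 -3.49
vertex -3.253 1.398 -3.546
endloop
endfacet
facet normal 0.296 0.782 -0.548
outer loop
vertex -3.689 0.999 -4.352
vertex -3.253 1.398 -3.546
vertex -2.736 0.785 -4.142
endloop
endfacet
facet normal 0.252 0.193 -0.948
outer loop
vertex -3.689 0.999 -4.352
vertex -2.736 0.785 -4.142
vertex -3.353 0.064 -4.453
endloop
endfacet
facet normal -0.416 -0.052 -0.908
outer loop
vertex -3.689 0.999 -4.352
vertex -3.353 0.064 -4.453
vertex -4.252 0.231 -4.05
endloop
endfacet
facet normal -0.786 0.387 -0.482
outer loop
vertex -3.689 0.999 -4.352
vertex -4.252 0.231 -4.05
vertex -4.19 1.055 -3.49
endloop
endfacet
facet normal 0.756 0.654 -0.017
outer loop
vertex -2.736 0.785 -4.142
vertex -3.253 1.398 -3.546
vertex -2.648 0.709 -3.15
endloop
endfacet
facet normal -0.283 0.847 0.449
outer loop
vertex -3.253 1.398 -3.546
vertex -4.19 1.055 -3.49
vertex -3.547 0.876 -2.747
endloop
endfacet
facet normal -0.996 0.014 0.089
outer loop
vertex -4.19 1.055 -3.49
vertex -4.252 0.231 -4.05
vertex -4.164 0.155 -3.058
endloop
endfacet
facet normal -0.398 -0.694 -0.600
outer loop
vertex -4.252 0.231 -4.05
vertex -3.353 0.064 -4.453
vertex -3.647 -0.458 -3.654
endloop
endfacet
facet normal 0.685 -0.299 -0.665
outer loop
vertex -3.353 0.064 -4.453
vertex -2.736 0.785 -4.142
vertex -2.71 -0.115 -3.71
endloop
endfacet
facet normal 0.416 0.052 0.908
outer loop
vertex -3.211 -0.059 -2.848
vertex -2.648 0.709 -3.15
vertex -3.547 0.876 -2.747
endloop
endfacet
facet normal -0.252 -0.193 0.948
outer loop
vertex -3.211 -0.059 -2.848
vertex -3.547 0.876 -2.747
vertex -4.164 0.155 -3.058
endloop
endfacet
facet normal -0.296 -0.782 0.548
outer loop
vertex -3.211 -0.059 -2.848
vertex -4.164 0.155 -3.058
vertex -3.647 -0.458 -3.654
endloop
endfacet
facet normal 0.346 -0.902 0.259
outer loop
vertex -3.211 -0.059 -2.848
vertex -3.647 -0.458 -3.654
vertex -2.71 -0.115 -3.71
endloop
endfacet
facet normal 0.786 -0.387 0.482
outer loop
vertex -3.211 -0.059 -2.848
vertex -2.71 -0.115 -3.71
vertex -2.648 0.709 -3.15
endloop
endfacet
facet normal 0.398 0.694 0.600
outer loop
vertex -3.547 0.876 -2.747
vertex -2.648 0.709 -3.15
vertex -3.253 1.398 -3.546
endloop
endfacet
facet normal -0.685 0.299 0.665
outer loop
vertex -4.164 0.155 -3.058
vertex -3.547 0.876 -2.747
vertex -4.19 1.055 -3.49
endloop
endfacet
facet normal -0.756 -0.654 0.017
outer loop
vertex -3.647 -0.458 -3.654
vertex -4.164 0.155 -3.058
vertex -4.252 0.231 -4.05
endloop
endfacet
facet normal 0.283 -0.847 -0.449
outer loop
vertex -2.71 -0.115 -3.71
vertex -3.647 -0.458 -3.654
vertex -3.353 0.064 -4.453
endloop
endfacet
facet normal 0.996 -0.014 -0.089
outer loop
vertex -2.648 0.709 -3.15
vertex -2.71 -0.115 -3.71
vertex -2.736 0.785 -4.142
endloop
endfacet
facet normal -0.554 0.815 0.171
outer loop
vertex 0.764 0.843 4.93
vertex 1.134 1.286 4.017
vertex -0.762 0.02 3.912
endloop
endfacet
facet normal -0.343 -0.410 0.845
outer loop
vertex -0.214 -0.786 3.743
vertex 0.764 0.843 4.93
vertex -0.762 0.02 3.912
endloop
endfacet
facet normal -0.554 0.815 0.172
outer loop
vertex -0.762 0.02 3.912
vertex 1.134 1.286 4.017
vertex -0.392 0.464 2.999
endloop
endfacet
facet normal -0.759 -0.410 -0.507
outer loop
vertex -0.392 0.464 2.999
vertex -0.214 -0.786 3.743
vertex -0.762 0.02 3.912
endloop
endfacet
facet normal 0.759 0.410 0.506
outer loop
vertex 0.764 0.843 4.93
vertex 1.682 0.48 3.848
vertex 1.134 1.286 4.017
endloop
endfacet
facet normal -0.343 -0.410 0.845
outer loop
vertex 1.312 0.036 4.761
vertex 0.764 0.843 4.93
vertex -0.214 -0.786 3.743
endloop
endfacet
facet normal 0.759 0.409 0.507
outer loop
vertex 1.312 0.036 4.761
vertex 1.682 0.48 3.848
vertex 0.764 0.843 4.93
endloop
endfacet
facet normal 0.343 0.410 -0.845
outer loop
vertex 1.134 1.286 4.017
vertex 1.682 0.48 3.848
vertex -0.392 0.464 2.999
endloop
endfacet
facet normal -0.759 -0.409 -0.506
outer loop
vertex 0.156 -0.343 2.83
vertex -0.214 -0.786 3.743
vertex -0.392 0.464 2.999
endloop
endfacet
facet normal 0.343 0.410 -0.845
outer loop
vertex -0.392 0.464 2.999
vertex 1.682 0.48 3.848
vertex 0.156 -0.343 2.83
endloop
endfacet
facet normal 0.553 -0.815 -0.171
outer loop
vertex 0.156 -0.343 2.83
vertex 1.312 0.036 4.761
vertex -0.214 -0.786 3.743
endloop
endfacet
facet normal 0.554 -0.815 -0.172
outer loop
vertex 1.682 0.48 3.848
vertex 1.312 0.036 4.761
vertex 0.156 -0.343 2.83
endloop
endfacet

endsolid


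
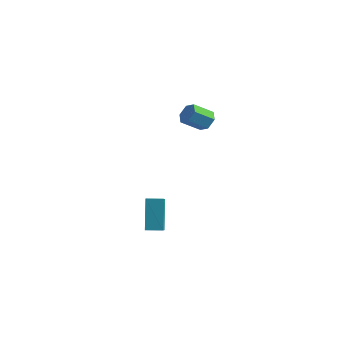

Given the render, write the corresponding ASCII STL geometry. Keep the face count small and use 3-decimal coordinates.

solid 
facet normal -0.825 -0.565 -0.009
outer loop
vertex 0.027 -3.791 -2.472
vertex -0.66 -2.776 -3.15
vertex 0.573 -4.56 -4.179
endloop
endfacet
facet normal 0.489 -0.726 0.483
outer loop
vertex 1.3 -4.064 -4.17
vertex 0.027 -3.791 -2.472
vertex 0.573 -4.56 -4.179
endloop
endfacet
facet normal -0.825 -0.565 -0.010
outer loop
vertex 0.573 -4.56 -4.179
vertex -0.66 -2.776 -3.15
vertex -0.113 -3.545 -4.856
endloop
endfacet
facet normal 0.280 -0.395 -0.875
outer loop
vertex -0.113 -3.545 -4.856
vertex 1.3 -4.064 -4.17
vertex 0.573 -4.56 -4.179
endloop
endfacet
facet normal -0.280 0.395 0.875
outer loop
vertex 0.027 -3.791 -2.472
vertex 0.067 -2.28 -3.141
vertex -0.66 -2.776 -3.15
endloop
endfacet
facet normal 0.490 -0.725 0.484
outer loop
vertex 0.753 -3.295 -2.464
vertex 0.027 -3.791 -2.472
vertex 1.3 -4.064 -4.17
endloop
endfacet
facet normal -0.279 0.395 0.875
outer loop
vertex 0.753 -3.295 -2.464
vertex 0.067 -2.28 -3.141
vertex 0.027 -3.791 -2.472
endloop
endfacet
facet normal -0.489 0.726 -0.484
outer loop
vertex -0.66 -2.776 -3.15
vertex 0.067 -2.28 -3.141
vertex -0.113 -3.545 -4.856
endloop
endfacet
facet normal 0.280 -0.395 -0.875
outer loop
vertex 0.613 -3.049 -4.848
vertex 1.3 -4.064 -4.17
vertex -0.113 -3.545 -4.856
endloop
endfacet
facet normal -0.490 0.725 -0.484
outer loop
vertex -0.113 -3.545 -4.856
vertex 0.067 -2.28 -3.141
vertex 0.613 -3.049 -4.848
endloop
endfacet
facet normal 0.825 0.565 0.010
outer loop
vertex 0.613 -3.049 -4.848
vertex 0.753 -3.295 -2.464
vertex 1.3 -4.064 -4.17
endloop
endfacet
facet normal 0.825 0.564 0.010
outer loop
vertex 0.067 -2.28 -3.141
vertex 0.753 -3.295 -2.464
vertex 0.613 -3.049 -4.848
endloop
endfacet
facet normal 0.462 0.692 -0.555
outer loop
vertex -0.96 3.337 0.056
vertex -1.554 3.476 -0.266
vertex -1.383 3.821 0.307
endloop
endfacet
facet normal 0.640 0.171 0.749
outer loop
vertex -0.96 3.337 0.056
vertex -1.383 3.821 0.307
vertex -1.572 2.424 0.788
endloop
endfacet
facet normal 0.640 0.171 0.749
outer loop
vertex -1.572 2.424 0.788
vertex -1.383 3.821 0.307
vertex -1.995 2.909 1.039
endloop
endfacet
facet normal -0.463 -0.691 0.554
outer loop
vertex -1.572 2.424 0.788
vertex -1.995 2.909 1.039
vertex -2.166 2.564 0.466
endloop
endfacet
facet normal 0.464 0.691 -0.554
outer loop
vertex -1.383 3.821 0.307
vertex -1.554 3.476 -0.266
vertex -1.977 3.961 -0.016
endloop
endfacet
facet normal -0.211 0.694 0.688
outer loop
vertex -1.383 3.821 0.307
vertex -1.977 3.961 -0.016
vertex -1.995 2.909 1.039
endloop
endfacet
facet normal -0.212 0.694 0.688
outer loop
vertex -1.995 2.909 1.039
vertex -1.977 3.961 -0.016
vertex -2.589 3.048 0.716
endloop
endfacet
facet normal -0.463 -0.691 0.554
outer loop
vertex -1.995 2.909 1.039
vertex -2.589 3.048 0.716
vertex -2.166 2.564 0.466
endloop
endfacet
facet normal 0.464 0.691 -0.555
outer loop
vertex -1.977 3.961 -0.016
vertex -1.554 3.476 -0.266
vertex -2.148 3.616 -0.588
endloop
endfacet
facet normal -0.851 0.522 -0.060
outer loop
vertex -1.977 3.961 -0.016
vertex -2.148 3.616 -0.588
vertex -2.589 3.048 0.716
endloop
endfacet
facet normal -0.851 0.522 -0.060
outer loop
vertex -2.589 3.048 0.716
vertex -2.148 3.616 -0.588
vertex -2.76 2.703 0.144
endloop
endfacet
facet normal -0.463 -0.691 0.555
outer loop
vertex -2.589 3.048 0.716
vertex -2.76 2.703 0.144
vertex -2.166 2.564 0.466
endloop
endfacet
facet normal 0.463 0.691 -0.554
outer loop
vertex -2.148 3.616 -0.588
vertex -1.554 3.476 -0.266
vertex -1.725 3.131 -0.839
endloop
endfacet
facet normal -0.640 -0.171 -0.749
outer loop
vertex -2.148 3.616 -0.588
vertex -1.725 3.131 -0.839
vertex -2.76 2.703 0.144
endloop
endfacet
facet normal -0.640 -0.171 -0.749
outer loop
vertex -2.76 2.703 0.144
vertex -1.725 3.131 -0.839
vertex -2.337 2.219 -0.107
endloop
endfacet
facet normal -0.462 -0.692 0.555
outer loop
vertex -2.76 2.703 0.144
vertex -2.337 2.219 -0.107
vertex -2.166 2.564 0.466
endloop
endfacet
facet normal 0.463 0.691 -0.554
outer loop
vertex -1.725 3.131 -0.839
vertex -1.554 3.476 -0.266
vertex -1.131 2.992 -0.516
endloop
endfacet
facet normal 0.212 -0.694 -0.688
outer loop
vertex -1.725 3.131 -0.839
vertex -1.131 2.992 -0.516
vertex -2.337 2.219 -0.107
endloop
endfacet
facet normal 0.211 -0.694 -0.689
outer loop
vertex -2.337 2.219 -0.107
vertex -1.131 2.992 -0.516
vertex -1.743 2.079 0.216
endloop
endfacet
facet normal -0.464 -0.691 0.554
outer loop
vertex -2.337 2.219 -0.107
vertex -1.743 2.079 0.216
vertex -2.166 2.564 0.466
endloop
endfacet
facet normal 0.463 0.691 -0.555
outer loop
vertex -1.131 2.992 -0.516
vertex -1.554 3.476 -0.266
vertex -0.96 3.337 0.056
endloop
endfacet
facet normal 0.851 -0.522 0.060
outer loop
vertex -1.131 2.992 -0.516
vertex -0.96 3.337 0.056
vertex -1.743 2.079 0.216
endloop
endfacet
facet normal 0.851 -0.522 0.060
outer loop
vertex -1.743 2.079 0.216
vertex -0.96 3.337 0.056
vertex -1.572 2.424 0.788
endloop
endfacet
facet normal -0.464 -0.691 0.555
outer loop
vertex -1.743 2.079 0.216
vertex -1.572 2.424 0.788
vertex -2.166 2.564 0.466
endloop
endfacet

endsolid


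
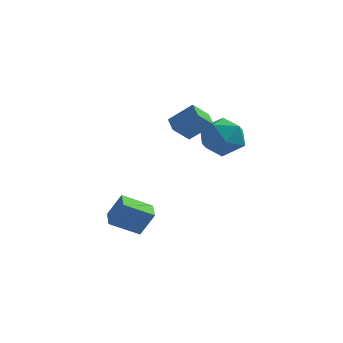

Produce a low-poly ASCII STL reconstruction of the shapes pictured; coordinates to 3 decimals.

solid 
facet normal -0.552 0.008 0.834
outer loop
vertex -0.732 2.607 3.068
vertex 0.107 1.885 3.63
vertex 0.212 3.12 3.688
endloop
endfacet
facet normal -0.639 0.613 0.465
outer loop
vertex -0.732 2.607 3.068
vertex 0.212 3.12 3.688
vertex -0.138 3.587 2.593
endloop
endfacet
facet normal -0.878 0.442 -0.186
outer loop
vertex -0.732 2.607 3.068
vertex -0.138 3.587 2.593
vertex -0.459 2.64 1.858
endloop
endfacet
facet normal -0.938 -0.268 -0.219
outer loop
vertex -0.732 2.607 3.068
vertex -0.459 2.64 1.858
vertex -0.308 1.589 2.499
endloop
endfacet
facet normal -0.737 -0.537 0.411
outer loop
vertex -0.732 2.607 3.068
vertex -0.308 1.589 2.499
vertex 0.107 1.885 3.63
endloop
endfacet
facet normal 0.001 0.920 0.392
outer loop
vertex -0.138 3.587 2.593
vertex 0.212 3.12 3.688
vertex 1.068 3.471 2.861
endloop
endfacet
facet normal 0.142 -0.058 0.988
outer loop
vertex 0.212 3.12 3.688
vertex 0.107 1.885 3.63
vertex 1.219 2.42 3.502
endloop
endfacet
facet normal -0.158 -0.940 0.304
outer loop
vertex 0.107 1.885 3.63
vertex -0.308 1.589 2.499
vertex 0.898 1.473 2.767
endloop
endfacet
facet normal -0.483 -0.505 -0.715
outer loop
vertex -0.308 1.589 2.499
vertex -0.459 2.64 1.858
vertex 0.548 1.94 1.672
endloop
endfacet
facet normal -0.386 0.644 -0.661
outer loop
vertex -0.459 2.64 1.858
vertex -0.138 3.587 2.593
vertex 0.653 3.175 1.73
endloop
endfacet
facet normal 0.938 0.268 0.219
outer loop
vertex 1.492 2.453 2.292
vertex 1.068 3.471 2.861
vertex 1.219 2.42 3.502
endloop
endfacet
facet normal 0.878 -0.442 0.186
outer loop
vertex 1.492 2.453 2.292
vertex 1.219 2.42 3.502
vertex 0.898 1.473 2.767
endloop
endfacet
facet normal 0.639 -0.613 -0.465
outer loop
vertex 1.492 2.453 2.292
vertex 0.898 1.473 2.767
vertex 0.548 1.94 1.672
endloop
endfacet
facet normal 0.552 -0.008 -0.834
outer loop
vertex 1.492 2.453 2.292
vertex 0.548 1.94 1.672
vertex 0.653 3.175 1.73
endloop
endfacet
facet normal 0.737 0.537 -0.411
outer loop
vertex 1.492 2.453 2.292
vertex 0.653 3.175 1.73
vertex 1.068 3.471 2.861
endloop
endfacet
facet normal 0.483 0.505 0.715
outer loop
vertex 1.219 2.42 3.502
vertex 1.068 3.471 2.861
vertex 0.212 3.12 3.688
endloop
endfacet
facet normal 0.386 -0.644 0.661
outer loop
vertex 0.898 1.473 2.767
vertex 1.219 2.42 3.502
vertex 0.107 1.885 3.63
endloop
endfacet
facet normal -0.001 -0.920 -0.392
outer loop
vertex 0.548 1.94 1.672
vertex 0.898 1.473 2.767
vertex -0.308 1.589 2.499
endloop
endfacet
facet normal -0.142 0.058 -0.988
outer loop
vertex 0.653 3.175 1.73
vertex 0.548 1.94 1.672
vertex -0.459 2.64 1.858
endloop
endfacet
facet normal 0.158 0.940 -0.304
outer loop
vertex 1.068 3.471 2.861
vertex 0.653 3.175 1.73
vertex -0.138 3.587 2.593
endloop
endfacet
facet normal -0.516 0.764 0.388
outer loop
vertex -0.819 1.749 4.836
vertex -0.286 2.521 4.025
vertex -1.923 1.495 3.868
endloop
endfacet
facet normal -0.431 -0.622 0.654
outer loop
vertex -1.454 0.799 3.515
vertex -0.819 1.749 4.836
vertex -1.923 1.495 3.868
endloop
endfacet
facet normal -0.516 0.764 0.387
outer loop
vertex -1.923 1.495 3.868
vertex -0.286 2.521 4.025
vertex -1.39 2.266 3.057
endloop
endfacet
facet normal -0.741 -0.170 -0.649
outer loop
vertex -1.39 2.266 3.057
vertex -1.454 0.799 3.515
vertex -1.923 1.495 3.868
endloop
endfacet
facet normal 0.741 0.170 0.649
outer loop
vertex -0.819 1.749 4.836
vertex 0.183 1.825 3.672
vertex -0.286 2.521 4.025
endloop
endfacet
facet normal -0.430 -0.622 0.654
outer loop
vertex -0.35 1.054 4.483
vertex -0.819 1.749 4.836
vertex -1.454 0.799 3.515
endloop
endfacet
facet normal 0.741 0.170 0.649
outer loop
vertex -0.35 1.054 4.483
vertex 0.183 1.825 3.672
vertex -0.819 1.749 4.836
endloop
endfacet
facet normal 0.430 0.622 -0.654
outer loop
vertex -0.286 2.521 4.025
vertex 0.183 1.825 3.672
vertex -1.39 2.266 3.057
endloop
endfacet
facet normal -0.741 -0.170 -0.649
outer loop
vertex -0.921 1.571 2.704
vertex -1.454 0.799 3.515
vertex -1.39 2.266 3.057
endloop
endfacet
facet normal 0.430 0.622 -0.654
outer loop
vertex -1.39 2.266 3.057
vertex 0.183 1.825 3.672
vertex -0.921 1.571 2.704
endloop
endfacet
facet normal 0.516 -0.764 -0.388
outer loop
vertex -0.921 1.571 2.704
vertex -0.35 1.054 4.483
vertex -1.454 0.799 3.515
endloop
endfacet
facet normal 0.516 -0.764 -0.388
outer loop
vertex 0.183 1.825 3.672
vertex -0.35 1.054 4.483
vertex -0.921 1.571 2.704
endloop
endfacet
facet normal -0.782 -0.412 0.468
outer loop
vertex -3.284 -0.803 -0.881
vertex -3.771 0.274 -0.747
vertex -3.951 -0.95 -2.126
endloop
endfacet
facet normal 0.410 -0.905 -0.113
outer loop
vertex -2.669 -0.274 -2.893
vertex -3.284 -0.803 -0.881
vertex -3.951 -0.95 -2.126
endloop
endfacet
facet normal -0.781 -0.413 0.468
outer loop
vertex -3.951 -0.95 -2.126
vertex -3.771 0.274 -0.747
vertex -4.439 0.127 -1.991
endloop
endfacet
facet normal -0.470 -0.103 -0.877
outer loop
vertex -4.439 0.127 -1.991
vertex -2.669 -0.274 -2.893
vertex -3.951 -0.95 -2.126
endloop
endfacet
facet normal 0.470 0.103 0.877
outer loop
vertex -3.284 -0.803 -0.881
vertex -2.489 0.95 -1.514
vertex -3.771 0.274 -0.747
endloop
endfacet
facet normal 0.409 -0.905 -0.113
outer loop
vertex -2.001 -0.127 -1.649
vertex -3.284 -0.803 -0.881
vertex -2.669 -0.274 -2.893
endloop
endfacet
facet normal 0.470 0.103 0.876
outer loop
vertex -2.001 -0.127 -1.649
vertex -2.489 0.95 -1.514
vertex -3.284 -0.803 -0.881
endloop
endfacet
facet normal -0.410 0.905 0.113
outer loop
vertex -3.771 0.274 -0.747
vertex -2.489 0.95 -1.514
vertex -4.439 0.127 -1.991
endloop
endfacet
facet normal -0.470 -0.104 -0.877
outer loop
vertex -3.156 0.803 -2.759
vertex -2.669 -0.274 -2.893
vertex -4.439 0.127 -1.991
endloop
endfacet
facet normal -0.410 0.905 0.113
outer loop
vertex -4.439 0.127 -1.991
vertex -2.489 0.95 -1.514
vertex -3.156 0.803 -2.759
endloop
endfacet
facet normal 0.782 0.412 -0.468
outer loop
vertex -3.156 0.803 -2.759
vertex -2.001 -0.127 -1.649
vertex -2.669 -0.274 -2.893
endloop
endfacet
facet normal 0.782 0.413 -0.468
outer loop
vertex -2.489 0.95 -1.514
vertex -2.001 -0.127 -1.649
vertex -3.156 0.803 -2.759
endloop
endfacet

endsolid


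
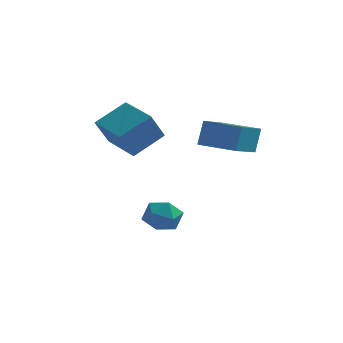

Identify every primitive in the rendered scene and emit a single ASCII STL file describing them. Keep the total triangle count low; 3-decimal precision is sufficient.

solid 
facet normal -0.973 0.228 0.034
outer loop
vertex -0.042 2.298 3.623
vertex 0.392 4.259 2.884
vertex -0.192 1.847 2.338
endloop
endfacet
facet normal -0.203 -0.916 0.345
outer loop
vertex 1.628 1.421 2.276
vertex -0.042 2.298 3.623
vertex -0.192 1.847 2.338
endloop
endfacet
facet normal -0.973 0.228 0.034
outer loop
vertex -0.192 1.847 2.338
vertex 0.392 4.259 2.884
vertex 0.242 3.808 1.599
endloop
endfacet
facet normal -0.109 -0.329 -0.938
outer loop
vertex 0.242 3.808 1.599
vertex 1.628 1.421 2.276
vertex -0.192 1.847 2.338
endloop
endfacet
facet normal 0.109 0.329 0.938
outer loop
vertex -0.042 2.298 3.623
vertex 2.212 3.833 2.822
vertex 0.392 4.259 2.884
endloop
endfacet
facet normal -0.203 -0.916 0.345
outer loop
vertex 1.778 1.872 3.561
vertex -0.042 2.298 3.623
vertex 1.628 1.421 2.276
endloop
endfacet
facet normal 0.109 0.329 0.938
outer loop
vertex 1.778 1.872 3.561
vertex 2.212 3.833 2.822
vertex -0.042 2.298 3.623
endloop
endfacet
facet normal 0.203 0.916 -0.345
outer loop
vertex 0.392 4.259 2.884
vertex 2.212 3.833 2.822
vertex 0.242 3.808 1.599
endloop
endfacet
facet normal -0.109 -0.329 -0.938
outer loop
vertex 2.062 3.382 1.537
vertex 1.628 1.421 2.276
vertex 0.242 3.808 1.599
endloop
endfacet
facet normal 0.203 0.916 -0.345
outer loop
vertex 0.242 3.808 1.599
vertex 2.212 3.833 2.822
vertex 2.062 3.382 1.537
endloop
endfacet
facet normal 0.973 -0.228 -0.034
outer loop
vertex 2.062 3.382 1.537
vertex 1.778 1.872 3.561
vertex 1.628 1.421 2.276
endloop
endfacet
facet normal 0.973 -0.228 -0.034
outer loop
vertex 2.212 3.833 2.822
vertex 1.778 1.872 3.561
vertex 2.062 3.382 1.537
endloop
endfacet
facet normal -0.602 -0.599 -0.527
outer loop
vertex -3.093 -0.337 3.259
vertex -4.596 0.897 3.574
vertex -2.706 0.486 1.882
endloop
endfacet
facet normal 0.763 -0.626 -0.160
outer loop
vertex -1.604 1.583 2.846
vertex -3.093 -0.337 3.259
vertex -2.706 0.486 1.882
endloop
endfacet
facet normal -0.602 -0.600 -0.527
outer loop
vertex -2.706 0.486 1.882
vertex -4.596 0.897 3.574
vertex -4.209 1.719 2.196
endloop
endfacet
facet normal 0.234 0.498 -0.835
outer loop
vertex -4.209 1.719 2.196
vertex -1.604 1.583 2.846
vertex -2.706 0.486 1.882
endloop
endfacet
facet normal -0.234 -0.498 0.835
outer loop
vertex -3.093 -0.337 3.259
vertex -3.494 1.994 4.538
vertex -4.596 0.897 3.574
endloop
endfacet
facet normal 0.763 -0.626 -0.159
outer loop
vertex -1.991 0.761 4.224
vertex -3.093 -0.337 3.259
vertex -1.604 1.583 2.846
endloop
endfacet
facet normal -0.234 -0.498 0.835
outer loop
vertex -1.991 0.761 4.224
vertex -3.494 1.994 4.538
vertex -3.093 -0.337 3.259
endloop
endfacet
facet normal -0.763 0.626 0.159
outer loop
vertex -4.596 0.897 3.574
vertex -3.494 1.994 4.538
vertex -4.209 1.719 2.196
endloop
endfacet
facet normal 0.234 0.498 -0.835
outer loop
vertex -3.107 2.817 3.161
vertex -1.604 1.583 2.846
vertex -4.209 1.719 2.196
endloop
endfacet
facet normal -0.763 0.626 0.160
outer loop
vertex -4.209 1.719 2.196
vertex -3.494 1.994 4.538
vertex -3.107 2.817 3.161
endloop
endfacet
facet normal 0.603 0.599 0.527
outer loop
vertex -3.107 2.817 3.161
vertex -1.991 0.761 4.224
vertex -1.604 1.583 2.846
endloop
endfacet
facet normal 0.602 0.599 0.527
outer loop
vertex -3.494 1.994 4.538
vertex -1.991 0.761 4.224
vertex -3.107 2.817 3.161
endloop
endfacet
facet normal -0.254 -0.331 0.909
outer loop
vertex -2.278 1.437 -1.285
vertex -1.899 0.539 -1.506
vertex -1.319 1.237 -1.09
endloop
endfacet
facet normal -0.111 0.369 0.923
outer loop
vertex -2.278 1.437 -1.285
vertex -1.319 1.237 -1.09
vertex -1.576 2.122 -1.475
endloop
endfacet
facet normal -0.551 0.694 0.464
outer loop
vertex -2.278 1.437 -1.285
vertex -1.576 2.122 -1.475
vertex -2.316 1.971 -2.129
endloop
endfacet
facet normal -0.967 0.194 0.166
outer loop
vertex -2.278 1.437 -1.285
vertex -2.316 1.971 -2.129
vertex -2.516 0.992 -2.148
endloop
endfacet
facet normal -0.782 -0.439 0.442
outer loop
vertex -2.278 1.437 -1.285
vertex -2.516 0.992 -2.148
vertex -1.899 0.539 -1.506
endloop
endfacet
facet normal 0.556 0.462 0.691
outer loop
vertex -1.576 2.122 -1.475
vertex -1.319 1.237 -1.09
vertex -0.764 1.648 -1.812
endloop
endfacet
facet normal 0.325 -0.669 0.669
outer loop
vertex -1.319 1.237 -1.09
vertex -1.899 0.539 -1.506
vertex -0.964 0.669 -1.831
endloop
endfacet
facet normal -0.529 -0.844 -0.087
outer loop
vertex -1.899 0.539 -1.506
vertex -2.516 0.992 -2.148
vertex -1.704 0.518 -2.485
endloop
endfacet
facet normal -0.827 0.179 -0.533
outer loop
vertex -2.516 0.992 -2.148
vertex -2.316 1.971 -2.129
vertex -1.961 1.403 -2.87
endloop
endfacet
facet normal -0.155 0.986 -0.052
outer loop
vertex -2.316 1.971 -2.129
vertex -1.576 2.122 -1.475
vertex -1.381 2.101 -2.454
endloop
endfacet
facet normal 0.967 -0.194 -0.166
outer loop
vertex -1.002 1.203 -2.675
vertex -0.764 1.648 -1.812
vertex -0.964 0.669 -1.831
endloop
endfacet
facet normal 0.551 -0.694 -0.464
outer loop
vertex -1.002 1.203 -2.675
vertex -0.964 0.669 -1.831
vertex -1.704 0.518 -2.485
endloop
endfacet
facet normal 0.111 -0.369 -0.923
outer loop
vertex -1.002 1.203 -2.675
vertex -1.704 0.518 -2.485
vertex -1.961 1.403 -2.87
endloop
endfacet
facet normal 0.254 0.331 -0.909
outer loop
vertex -1.002 1.203 -2.675
vertex -1.961 1.403 -2.87
vertex -1.381 2.101 -2.454
endloop
endfacet
facet normal 0.782 0.439 -0.442
outer loop
vertex -1.002 1.203 -2.675
vertex -1.381 2.101 -2.454
vertex -0.764 1.648 -1.812
endloop
endfacet
facet normal 0.827 -0.179 0.533
outer loop
vertex -0.964 0.669 -1.831
vertex -0.764 1.648 -1.812
vertex -1.319 1.237 -1.09
endloop
endfacet
facet normal 0.155 -0.986 0.052
outer loop
vertex -1.704 0.518 -2.485
vertex -0.964 0.669 -1.831
vertex -1.899 0.539 -1.506
endloop
endfacet
facet normal -0.556 -0.462 -0.691
outer loop
vertex -1.961 1.403 -2.87
vertex -1.704 0.518 -2.485
vertex -2.516 0.992 -2.148
endloop
endfacet
facet normal -0.325 0.669 -0.669
outer loop
vertex -1.381 2.101 -2.454
vertex -1.961 1.403 -2.87
vertex -2.316 1.971 -2.129
endloop
endfacet
facet normal 0.529 0.844 0.087
outer loop
vertex -0.764 1.648 -1.812
vertex -1.381 2.101 -2.454
vertex -1.576 2.122 -1.475
endloop
endfacet

endsolid


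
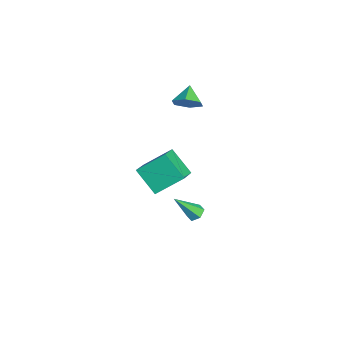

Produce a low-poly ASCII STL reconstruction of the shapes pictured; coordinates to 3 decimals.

solid 
facet normal -0.598 -0.459 0.657
outer loop
vertex -3.269 -5.142 -2.602
vertex -3.238 -3.597 -1.496
vertex -4.639 -4.529 -3.421
endloop
endfacet
facet normal -0.016 -0.813 -0.582
outer loop
vertex -3.562 -3.703 -4.604
vertex -3.269 -5.142 -2.602
vertex -4.639 -4.529 -3.421
endloop
endfacet
facet normal -0.598 -0.459 0.657
outer loop
vertex -4.639 -4.529 -3.421
vertex -3.238 -3.597 -1.496
vertex -4.608 -2.984 -2.315
endloop
endfacet
facet normal -0.801 0.359 -0.479
outer loop
vertex -4.608 -2.984 -2.315
vertex -3.562 -3.703 -4.604
vertex -4.639 -4.529 -3.421
endloop
endfacet
facet normal 0.801 -0.359 0.479
outer loop
vertex -3.269 -5.142 -2.602
vertex -2.161 -2.771 -2.679
vertex -3.238 -3.597 -1.496
endloop
endfacet
facet normal -0.016 -0.813 -0.582
outer loop
vertex -2.192 -4.316 -3.785
vertex -3.269 -5.142 -2.602
vertex -3.562 -3.703 -4.604
endloop
endfacet
facet normal 0.801 -0.359 0.479
outer loop
vertex -2.192 -4.316 -3.785
vertex -2.161 -2.771 -2.679
vertex -3.269 -5.142 -2.602
endloop
endfacet
facet normal 0.016 0.813 0.582
outer loop
vertex -3.238 -3.597 -1.496
vertex -2.161 -2.771 -2.679
vertex -4.608 -2.984 -2.315
endloop
endfacet
facet normal -0.801 0.359 -0.479
outer loop
vertex -3.531 -2.158 -3.498
vertex -3.562 -3.703 -4.604
vertex -4.608 -2.984 -2.315
endloop
endfacet
facet normal 0.016 0.813 0.582
outer loop
vertex -4.608 -2.984 -2.315
vertex -2.161 -2.771 -2.679
vertex -3.531 -2.158 -3.498
endloop
endfacet
facet normal 0.598 0.459 -0.657
outer loop
vertex -3.531 -2.158 -3.498
vertex -2.192 -4.316 -3.785
vertex -3.562 -3.703 -4.604
endloop
endfacet
facet normal 0.598 0.459 -0.657
outer loop
vertex -2.161 -2.771 -2.679
vertex -2.192 -4.316 -3.785
vertex -3.531 -2.158 -3.498
endloop
endfacet
facet normal -0.065 0.623 -0.780
outer loop
vertex 3.312 -2.975 -0.992
vertex 2.802 -3.105 -1.053
vertex 2.936 -2.699 -0.74
endloop
endfacet
facet normal 0.696 0.409 0.590
outer loop
vertex 3.312 -2.975 -0.992
vertex 2.936 -2.699 -0.74
vertex 2.918 -4.215 0.333
endloop
endfacet
facet normal -0.064 0.622 -0.780
outer loop
vertex 2.936 -2.699 -0.74
vertex 2.802 -3.105 -1.053
vertex 2.426 -2.829 -0.802
endloop
endfacet
facet normal -0.240 0.563 0.791
outer loop
vertex 2.936 -2.699 -0.74
vertex 2.426 -2.829 -0.802
vertex 2.918 -4.215 0.333
endloop
endfacet
facet normal -0.064 0.622 -0.780
outer loop
vertex 2.426 -2.829 -0.802
vertex 2.802 -3.105 -1.053
vertex 2.292 -3.235 -1.115
endloop
endfacet
facet normal -0.918 -0.002 0.396
outer loop
vertex 2.426 -2.829 -0.802
vertex 2.292 -3.235 -1.115
vertex 2.918 -4.215 0.333
endloop
endfacet
facet normal -0.064 0.624 -0.779
outer loop
vertex 2.292 -3.235 -1.115
vertex 2.802 -3.105 -1.053
vertex 2.669 -3.511 -1.367
endloop
endfacet
facet normal -0.663 -0.721 -0.202
outer loop
vertex 2.292 -3.235 -1.115
vertex 2.669 -3.511 -1.367
vertex 2.918 -4.215 0.333
endloop
endfacet
facet normal -0.064 0.624 -0.779
outer loop
vertex 2.669 -3.511 -1.367
vertex 2.802 -3.105 -1.053
vertex 3.179 -3.381 -1.305
endloop
endfacet
facet normal 0.272 -0.874 -0.402
outer loop
vertex 2.669 -3.511 -1.367
vertex 3.179 -3.381 -1.305
vertex 2.918 -4.215 0.333
endloop
endfacet
facet normal -0.065 0.623 -0.780
outer loop
vertex 3.179 -3.381 -1.305
vertex 2.802 -3.105 -1.053
vertex 3.312 -2.975 -0.992
endloop
endfacet
facet normal 0.951 -0.308 -0.005
outer loop
vertex 3.179 -3.381 -1.305
vertex 3.312 -2.975 -0.992
vertex 2.918 -4.215 0.333
endloop
endfacet
facet normal 0.783 -0.248 -0.571
outer loop
vertex -1.883 -2.794 3.88
vertex -2.328 -2.596 3.184
vertex -1.858 -2.003 3.571
endloop
endfacet
facet normal 0.112 0.358 0.927
outer loop
vertex -1.883 -2.794 3.88
vertex -1.858 -2.003 3.571
vertex -3.252 -2.304 3.856
endloop
endfacet
facet normal 0.783 -0.248 -0.570
outer loop
vertex -1.858 -2.003 3.571
vertex -2.328 -2.596 3.184
vertex -2.303 -1.805 2.874
endloop
endfacet
facet normal -0.130 0.929 0.347
outer loop
vertex -1.858 -2.003 3.571
vertex -2.303 -1.805 2.874
vertex -3.252 -2.304 3.856
endloop
endfacet
facet normal 0.783 -0.248 -0.570
outer loop
vertex -2.303 -1.805 2.874
vertex -2.328 -2.596 3.184
vertex -2.773 -2.398 2.487
endloop
endfacet
facet normal -0.656 0.701 -0.278
outer loop
vertex -2.303 -1.805 2.874
vertex -2.773 -2.398 2.487
vertex -3.252 -2.304 3.856
endloop
endfacet
facet normal 0.783 -0.247 -0.570
outer loop
vertex -2.773 -2.398 2.487
vertex -2.328 -2.596 3.184
vertex -2.798 -3.19 2.796
endloop
endfacet
facet normal -0.942 -0.096 -0.323
outer loop
vertex -2.773 -2.398 2.487
vertex -2.798 -3.19 2.796
vertex -3.252 -2.304 3.856
endloop
endfacet
facet normal 0.783 -0.247 -0.570
outer loop
vertex -2.798 -3.19 2.796
vertex -2.328 -2.596 3.184
vertex -2.353 -3.388 3.493
endloop
endfacet
facet normal -0.700 -0.666 0.257
outer loop
vertex -2.798 -3.19 2.796
vertex -2.353 -3.388 3.493
vertex -3.252 -2.304 3.856
endloop
endfacet
facet normal 0.783 -0.247 -0.571
outer loop
vertex -2.353 -3.388 3.493
vertex -2.328 -2.596 3.184
vertex -1.883 -2.794 3.88
endloop
endfacet
facet normal -0.172 -0.438 0.882
outer loop
vertex -2.353 -3.388 3.493
vertex -1.883 -2.794 3.88
vertex -3.252 -2.304 3.856
endloop
endfacet

endsolid
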